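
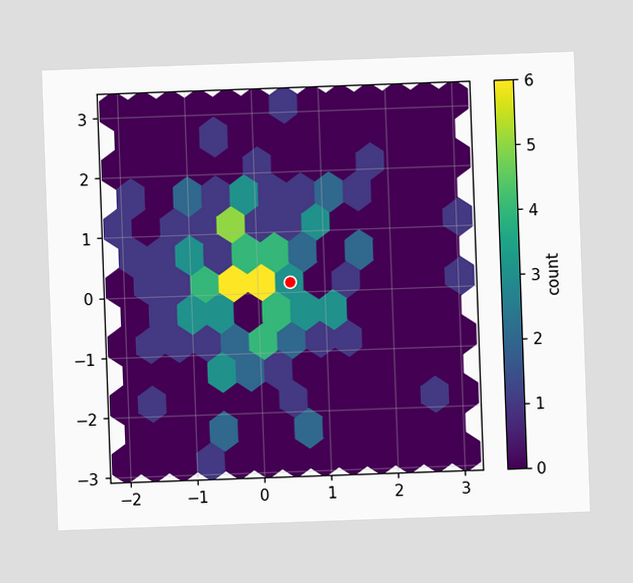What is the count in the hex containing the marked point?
3

The chart is tilted about 2° counter-clockwise. The marked hex reads 3 on the colorbar.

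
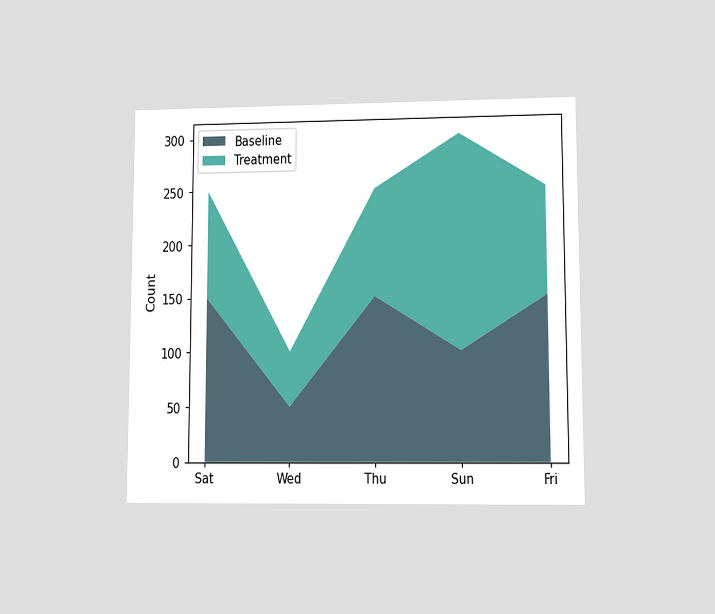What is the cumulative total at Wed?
100

The chart is viewed at a slight angle. The stacked total at Wed reaches 100.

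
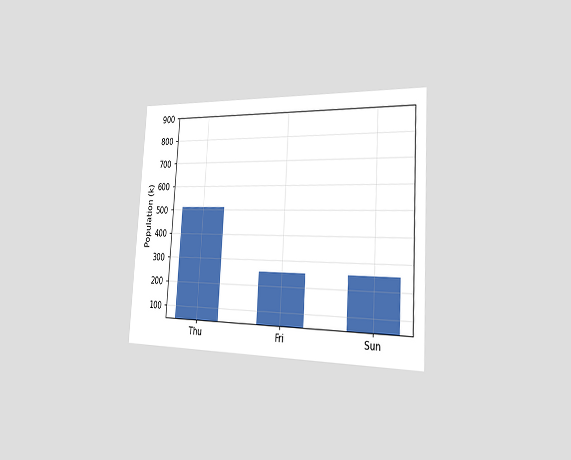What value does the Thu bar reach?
The chart is tilted about 4° clockwise and viewed slightly from the right. Reading along the chart's y-axis, the Thu bar reaches 510k.

510k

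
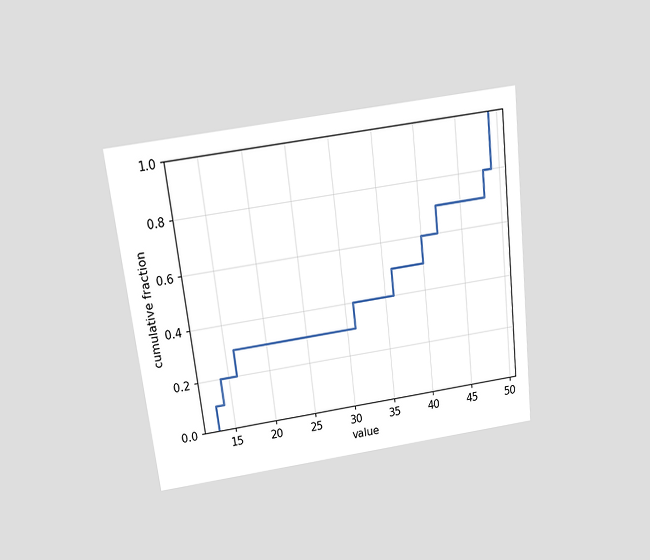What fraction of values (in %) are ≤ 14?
The chart is tilted about 7° counter-clockwise and viewed slightly from above. At x=14 the ECDF step is at 20%.

20%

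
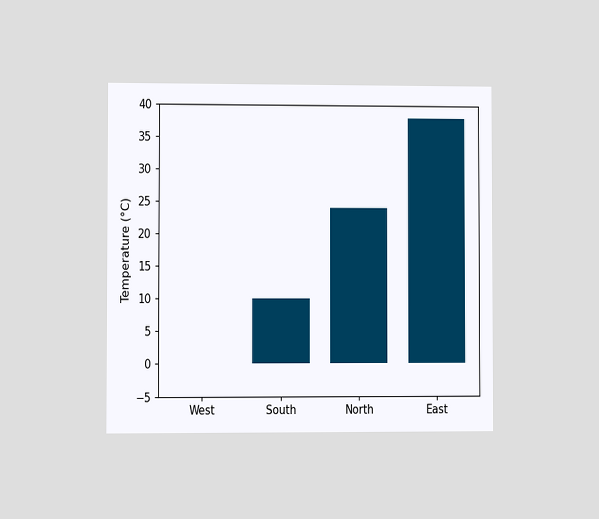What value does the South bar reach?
10°C

The chart is viewed at a slight angle. Reading along the chart's y-axis, the South bar reaches 10°C.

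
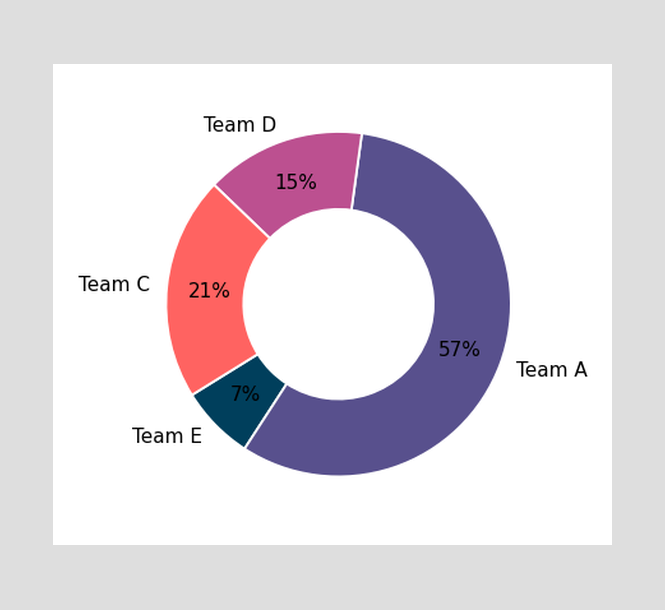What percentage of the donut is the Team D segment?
15%

The Team D segment takes up 15% of the ring.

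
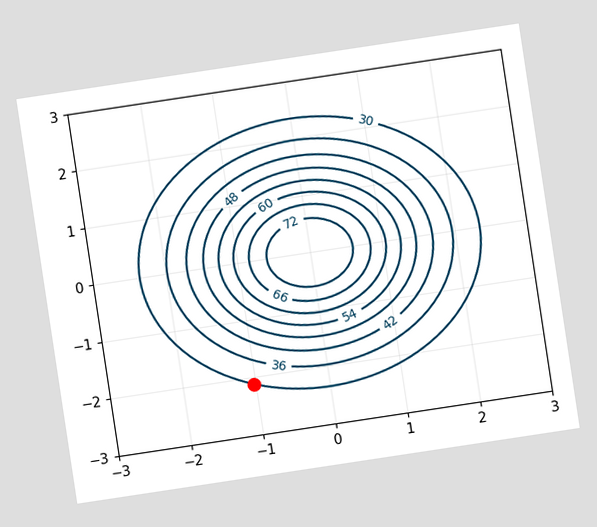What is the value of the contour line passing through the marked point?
The chart is tilted about 9° counter-clockwise. The marked point sits on the contour labelled 30.

30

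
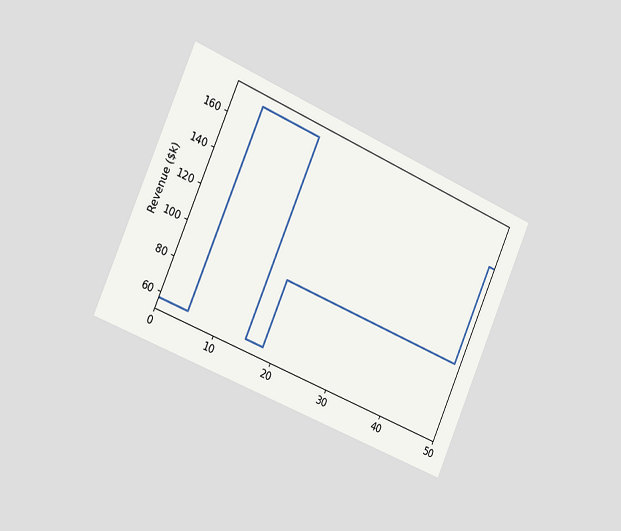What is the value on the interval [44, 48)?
$95k

The chart is tilted about 23° clockwise and viewed slightly from the left. On [44, 48) the step sits at $95k.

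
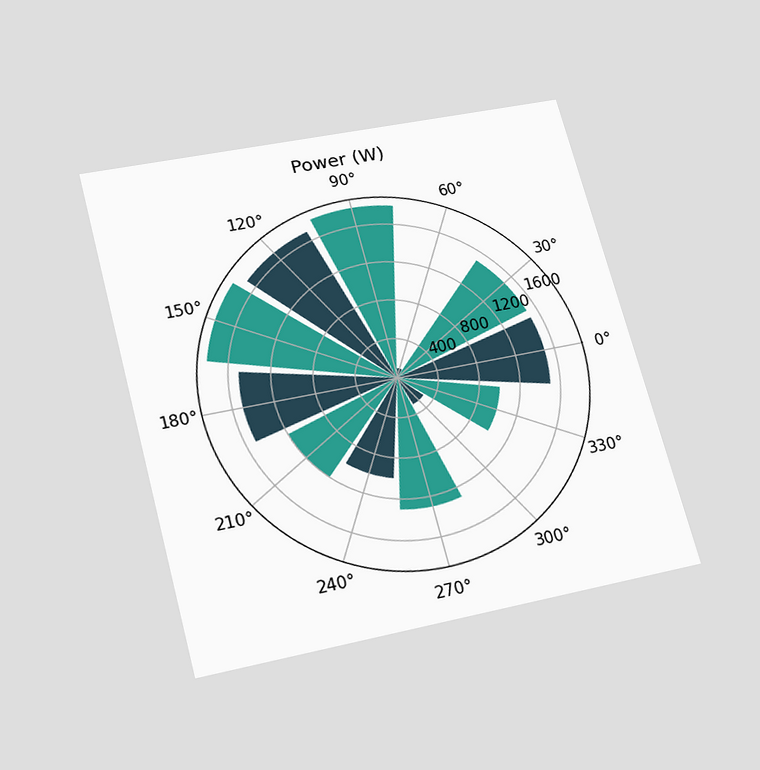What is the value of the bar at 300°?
The chart is tilted about 15° counter-clockwise and viewed slightly from below. The bar at 300° reaches 300W on the radial axis.

300W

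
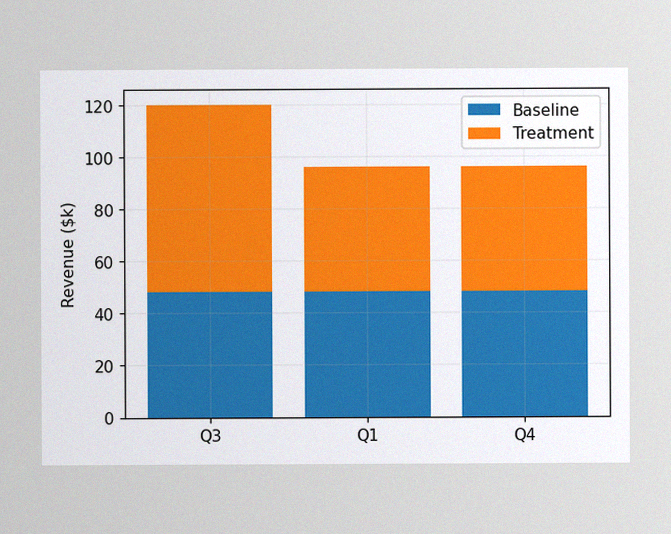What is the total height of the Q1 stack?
The image has some photo noise and uneven lighting. The Q1 stack's top reaches $96k on the y-axis.

$96k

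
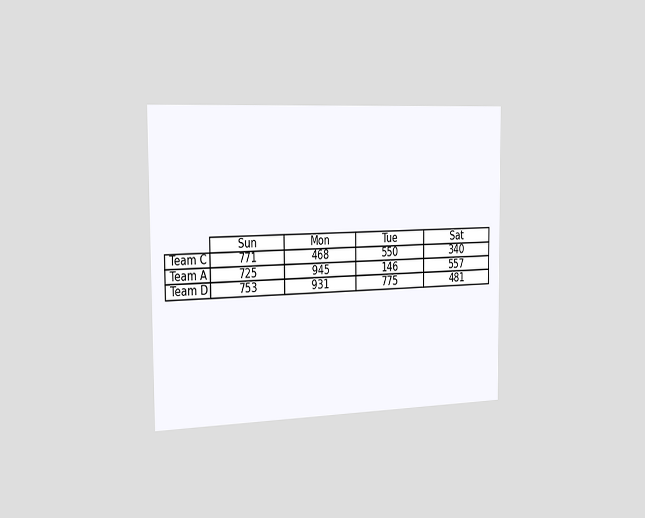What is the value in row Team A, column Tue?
146

The chart is viewed slightly from the left. The (Team A, Tue) cell reads 146.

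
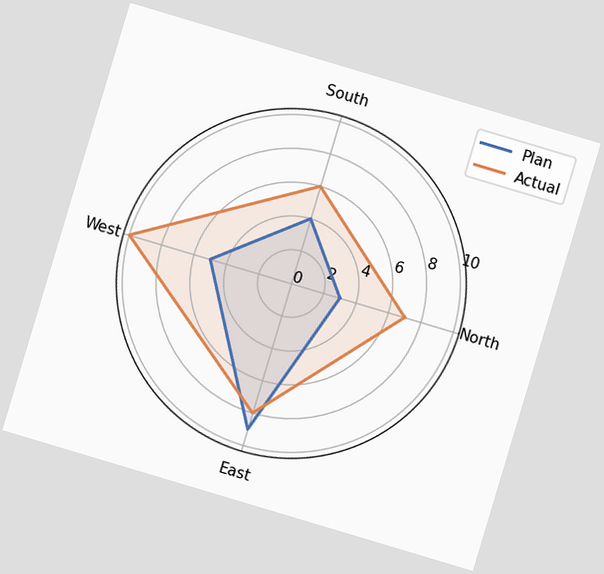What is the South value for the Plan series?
4

The chart is tilted about 17° clockwise. On the South axis, Plan reaches 4.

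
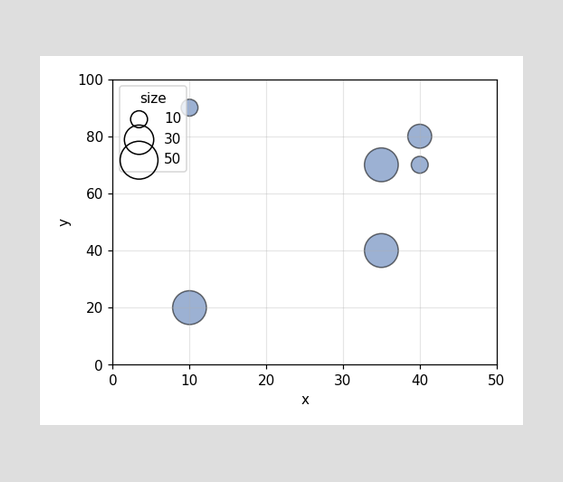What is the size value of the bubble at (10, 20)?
40

Matching the bubble at (10, 20) against the size legend gives 40.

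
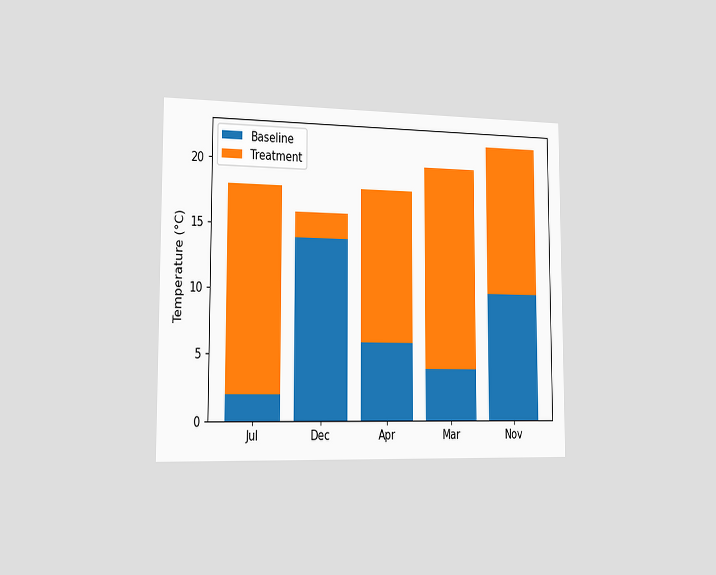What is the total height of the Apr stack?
18°C

The chart is viewed slightly from the left. The Apr stack's top reaches 18°C on the y-axis.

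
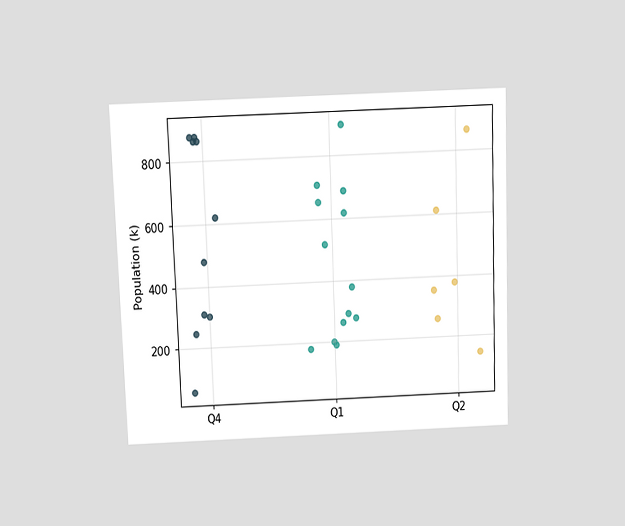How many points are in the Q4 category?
The chart is tilted about 2° counter-clockwise and viewed slightly from above. Counting the markers in the Q4 column gives 10.

10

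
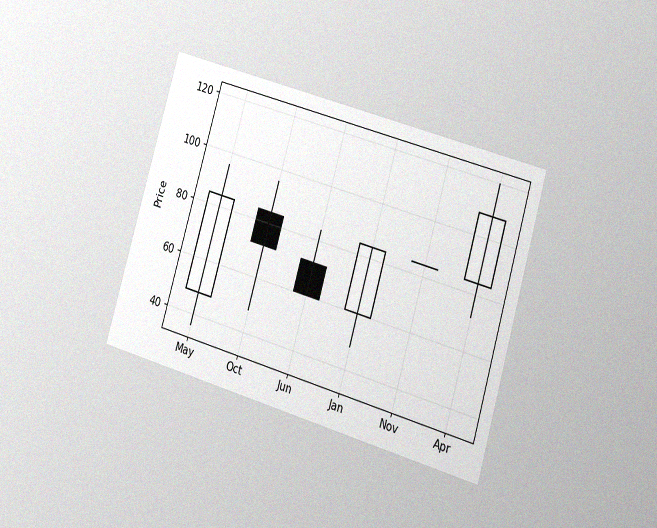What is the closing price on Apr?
108

The chart is tilted about 16° clockwise and viewed at a slight angle, with some photo noise. The Apr candle closes at 108.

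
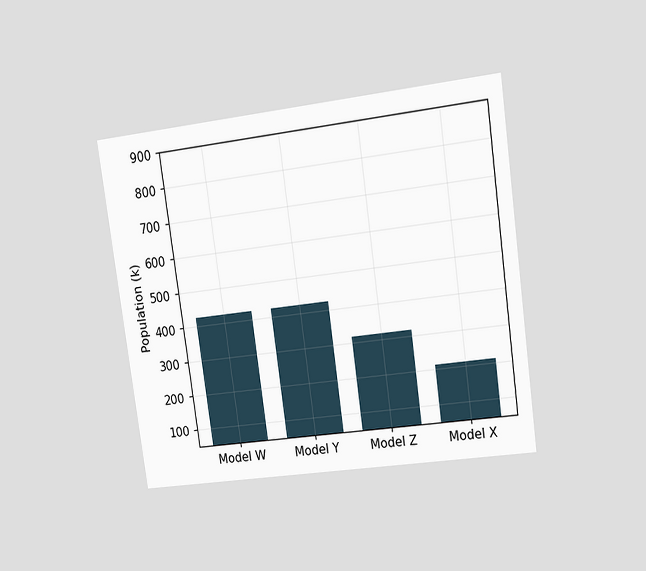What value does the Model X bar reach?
The chart is tilted about 8° counter-clockwise and viewed at a slight angle. Reading along the chart's y-axis, the Model X bar reaches 212k.

212k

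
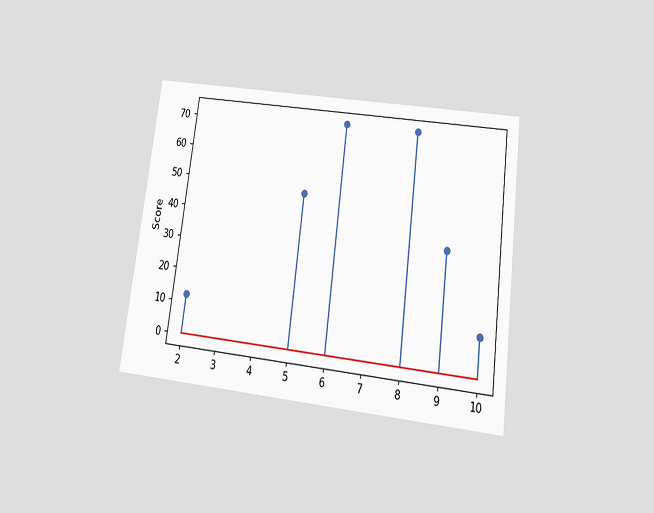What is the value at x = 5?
48

The chart is tilted about 7° clockwise and viewed slightly from below. The stem at x=5 reaches 48.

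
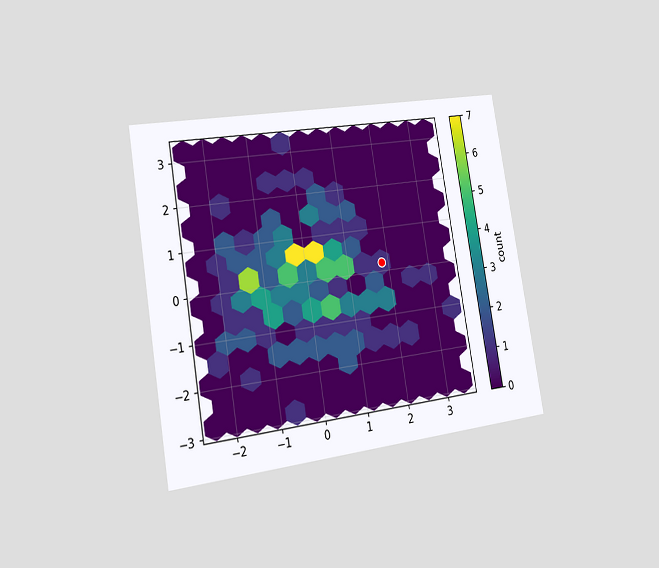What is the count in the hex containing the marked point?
1

The chart is tilted about 9° counter-clockwise and viewed slightly from the left. The marked hex reads 1 on the colorbar.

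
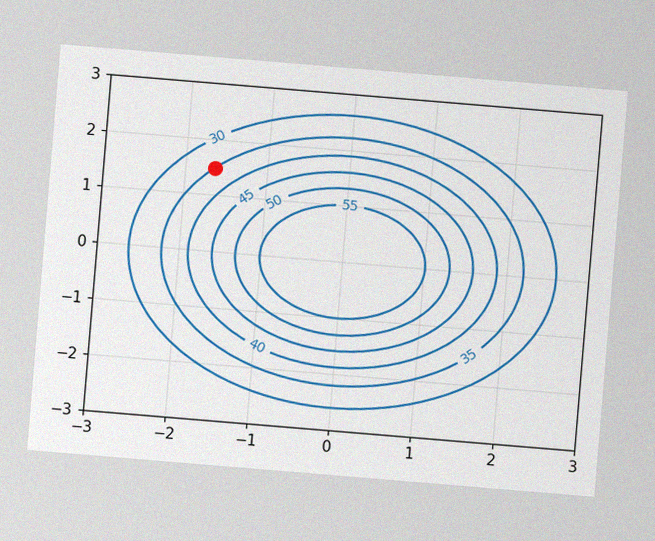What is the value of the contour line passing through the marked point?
35

The chart is tilted about 5° clockwise, with some photo noise. The marked point sits on the contour labelled 35.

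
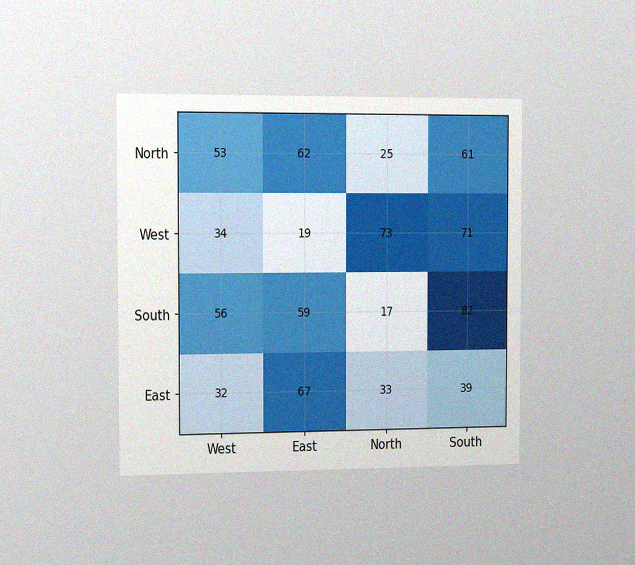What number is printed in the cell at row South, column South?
The chart is viewed slightly from the left, with some photo noise. The (South, South) cell reads 82.

82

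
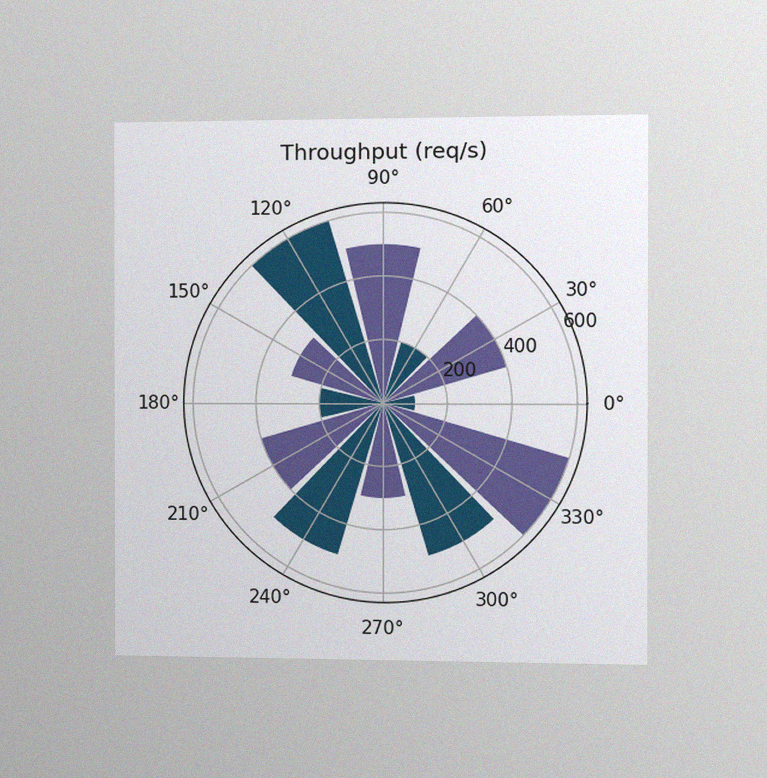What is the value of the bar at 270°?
The chart is viewed slightly from the right, with some photo noise. The bar at 270° reaches 300req/s on the radial axis.

300req/s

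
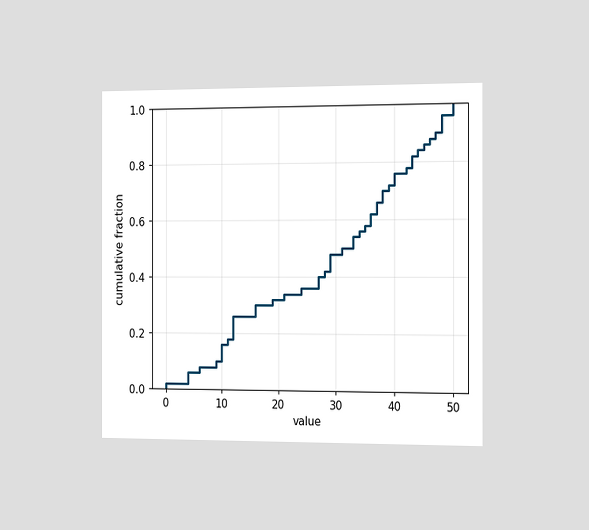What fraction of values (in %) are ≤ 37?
The chart is viewed slightly from the right. At x=37 the ECDF step is at 66%.

66%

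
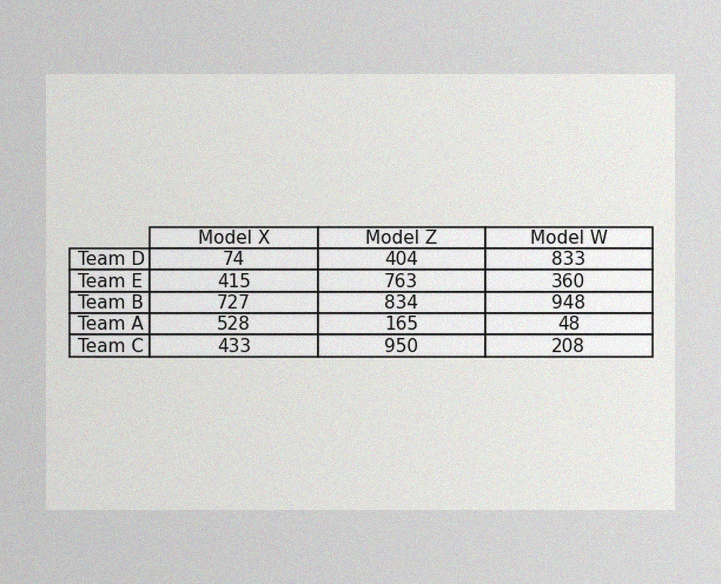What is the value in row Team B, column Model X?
The image has some photo noise and uneven lighting. The (Team B, Model X) cell reads 727.

727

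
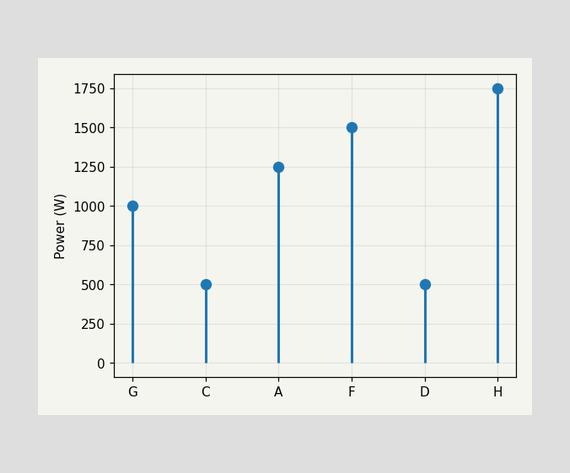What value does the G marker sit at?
1000W

The G marker sits at 1000W.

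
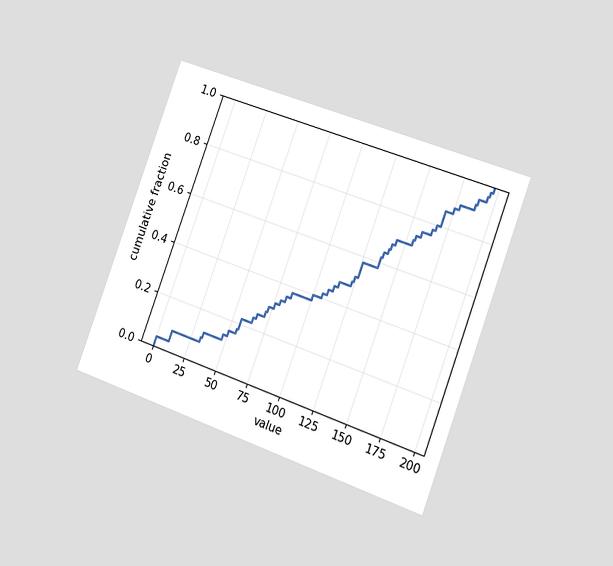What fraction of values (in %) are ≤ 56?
22%

The chart is tilted about 20° clockwise and viewed slightly from the right. At x=56 the ECDF step is at 22%.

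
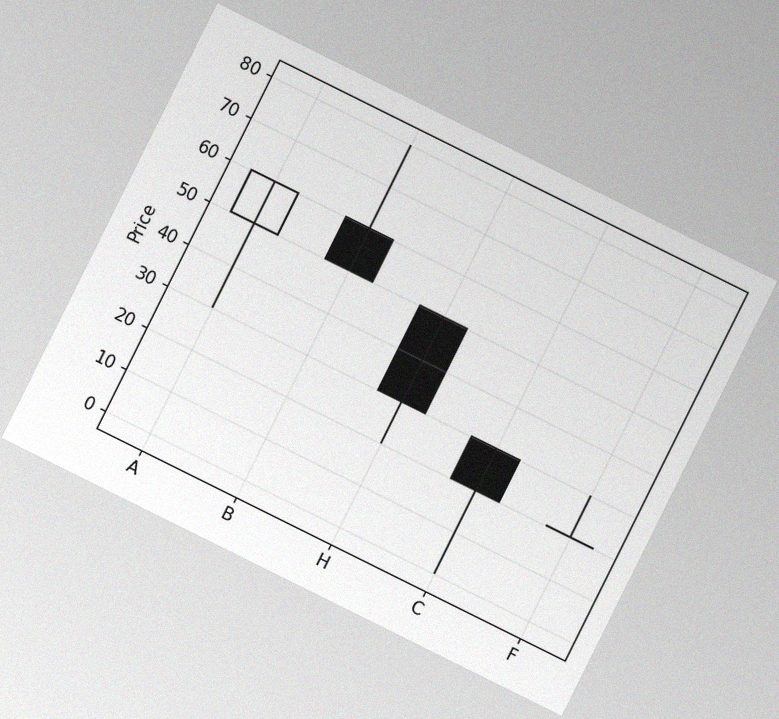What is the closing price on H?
The chart is tilted about 26° clockwise, with some photo noise. The H candle closes at 30.

30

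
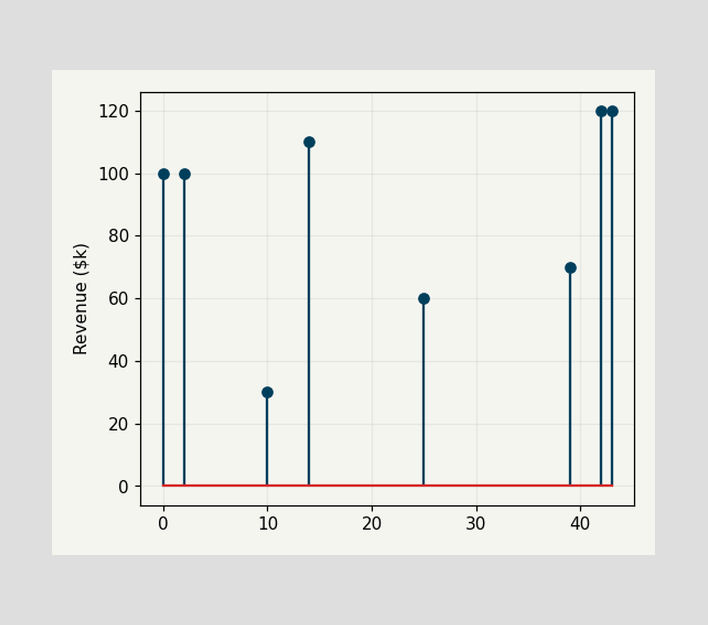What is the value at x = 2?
The stem at x=2 reaches $100k.

$100k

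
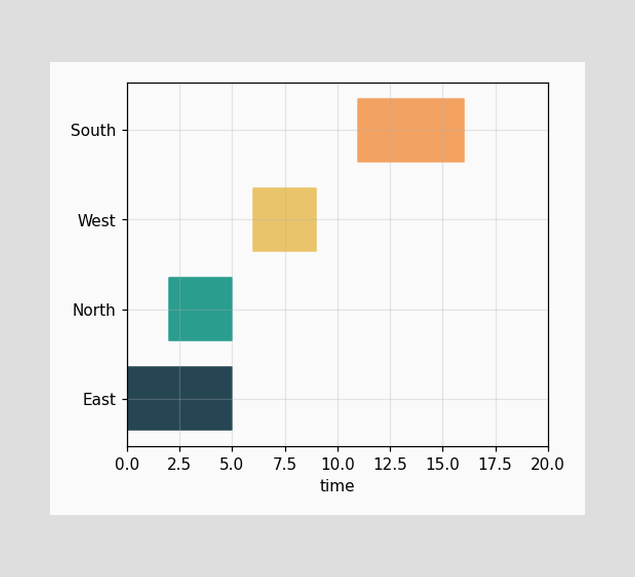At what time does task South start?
The South bar begins at t=11.

11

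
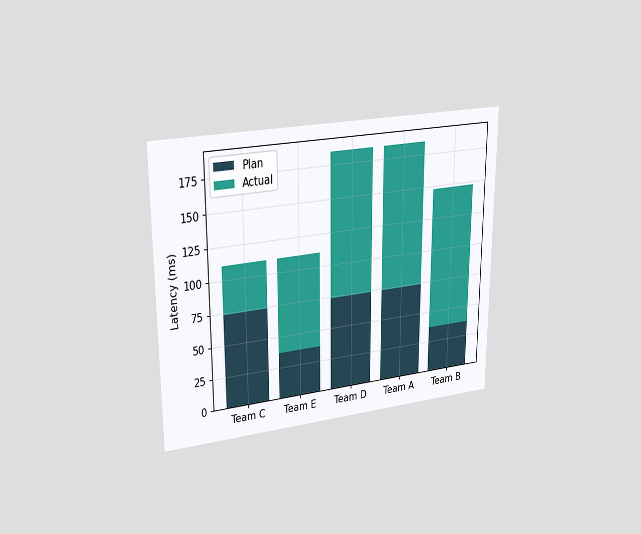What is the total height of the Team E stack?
111ms

The chart is viewed at a slight angle. The Team E stack's top reaches 111ms on the y-axis.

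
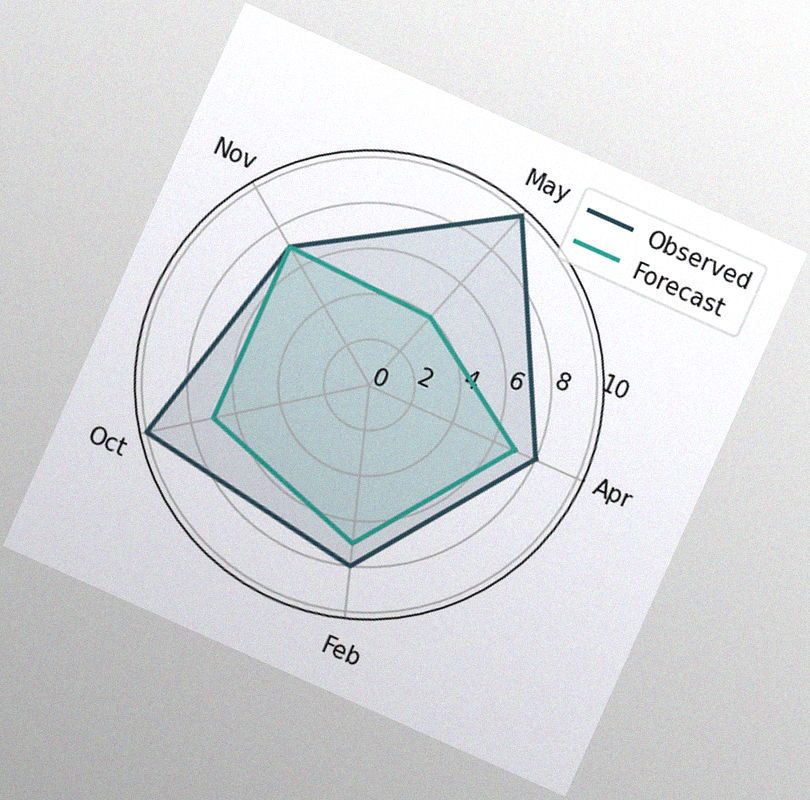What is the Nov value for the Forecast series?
The chart is tilted about 24° clockwise, with some photo noise. On the Nov axis, Forecast reaches 7.

7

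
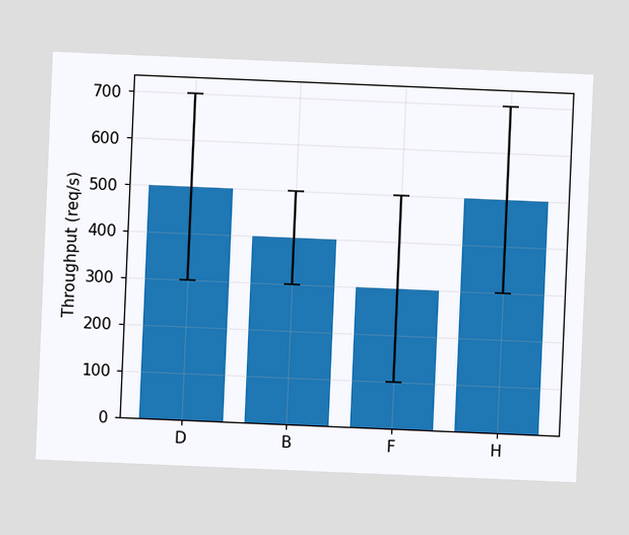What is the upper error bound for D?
The chart is tilted about 2° clockwise. The D bar's upper whisker reaches 700req/s.

700req/s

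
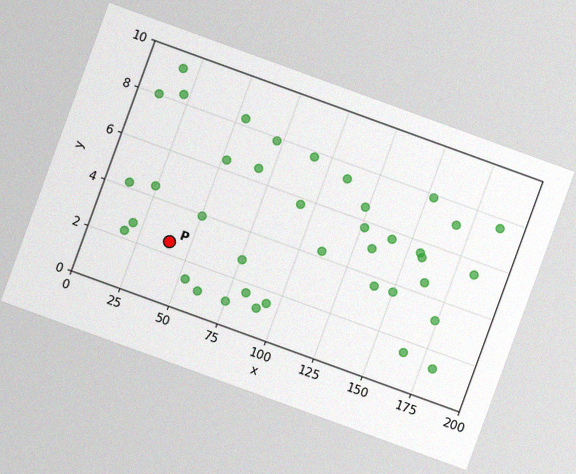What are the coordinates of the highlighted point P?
The chart is tilted about 20° clockwise, with some photo noise. Following the gridlines from P to each axis, P sits at (40, 2.5).

(40, 2.5)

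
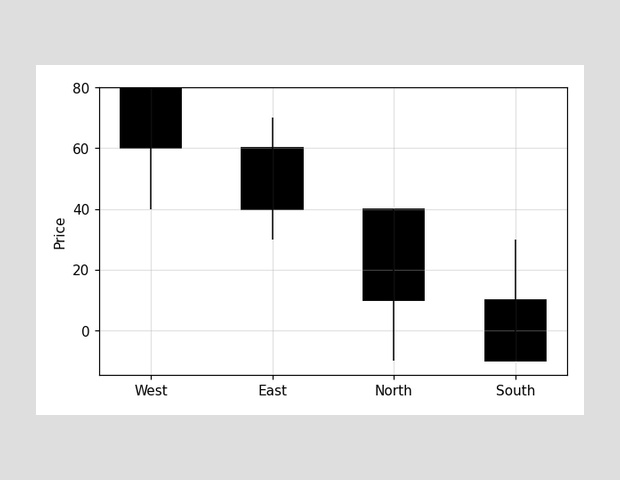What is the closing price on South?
The South candle closes at -10.

-10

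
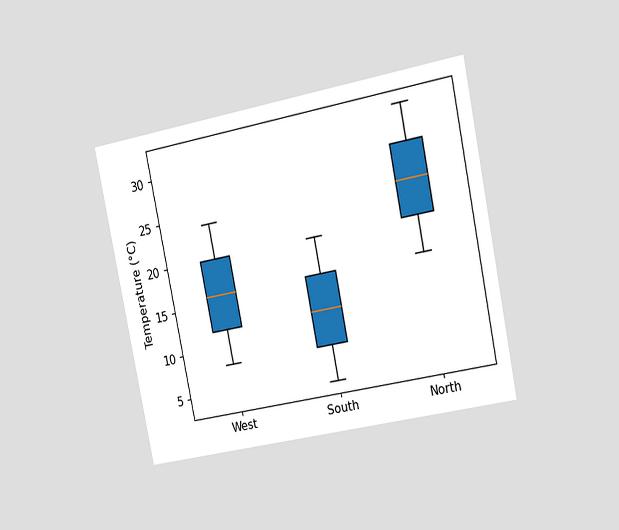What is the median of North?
24°C

The chart is tilted about 11° counter-clockwise and viewed slightly from the right. The median line in the North box sits at 24°C.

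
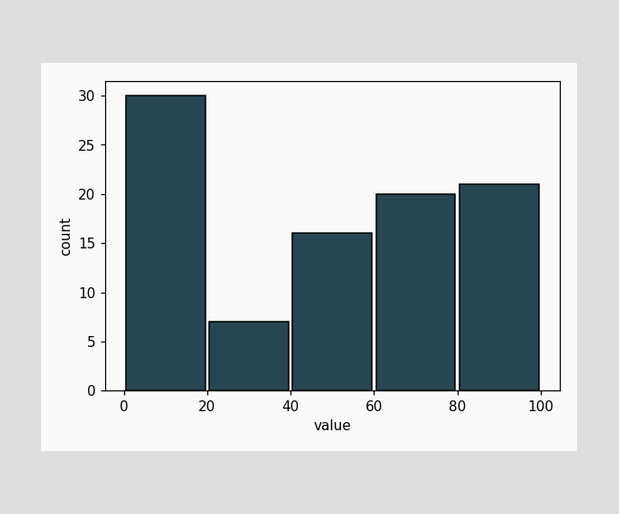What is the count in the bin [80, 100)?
21

The [80, 100) bin has height 21.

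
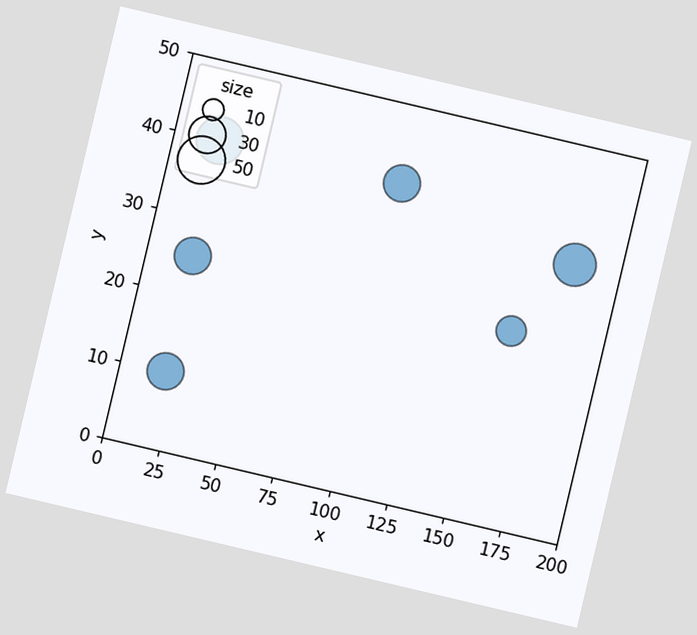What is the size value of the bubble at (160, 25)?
20

The chart is tilted about 13° clockwise. Matching the bubble at (160, 25) against the size legend gives 20.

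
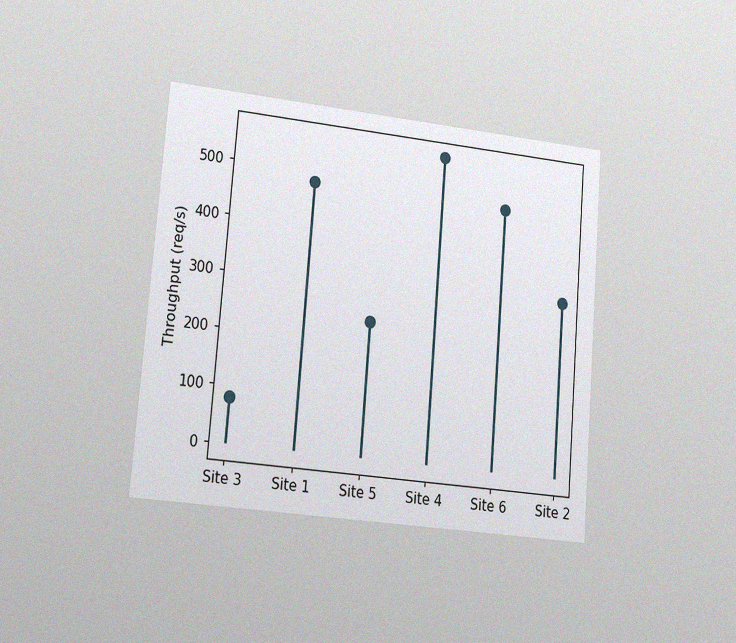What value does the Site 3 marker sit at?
The chart is tilted about 5° clockwise and viewed slightly from the left, with some photo noise. The Site 3 marker sits at 80req/s.

80req/s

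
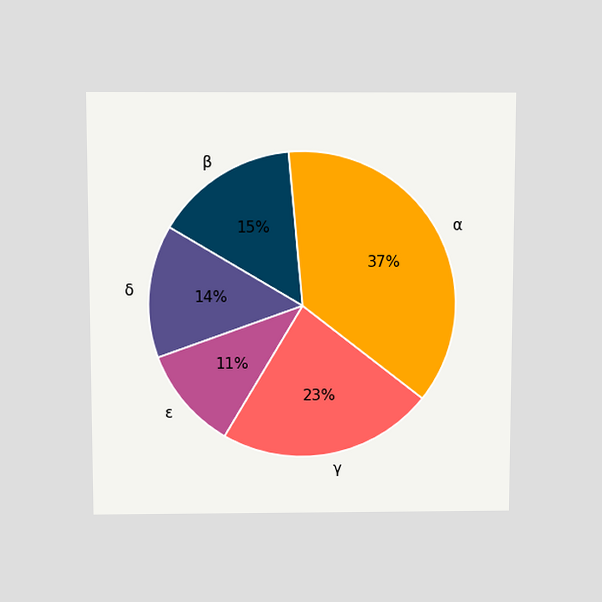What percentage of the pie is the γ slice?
23%

The chart is viewed slightly from above. The γ slice takes up 23% of the pie.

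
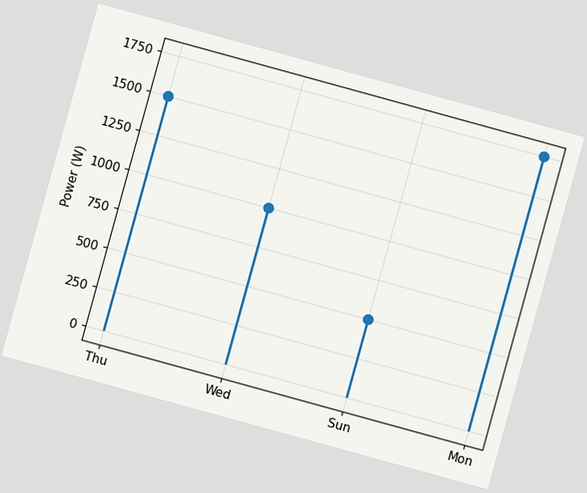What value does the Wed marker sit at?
The chart is tilted about 15° clockwise. The Wed marker sits at 1000W.

1000W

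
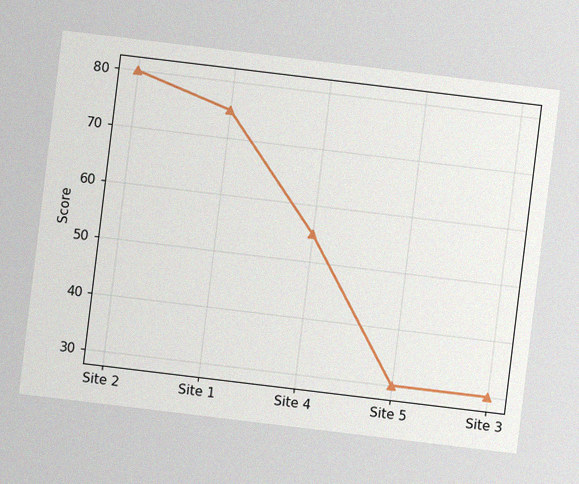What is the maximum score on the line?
80

The chart is tilted about 7° clockwise, with some photo noise. The highest point is at Site 2, and reading across to the y-axis gives 80.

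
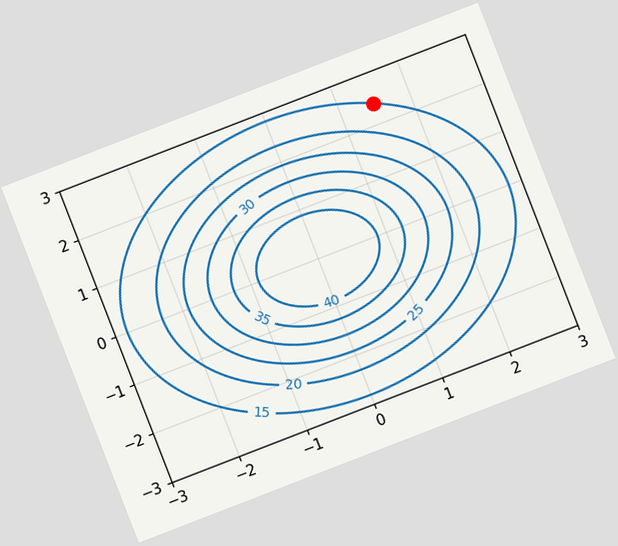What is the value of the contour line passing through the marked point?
15

The chart is tilted about 21° counter-clockwise. The marked point sits on the contour labelled 15.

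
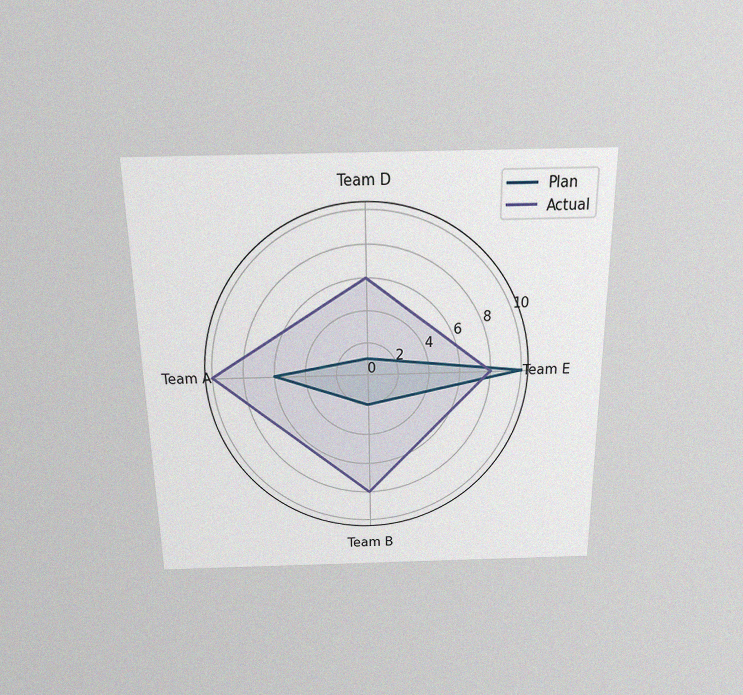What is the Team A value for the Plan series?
The chart is viewed slightly from above, with some photo noise. On the Team A axis, Plan reaches 6.

6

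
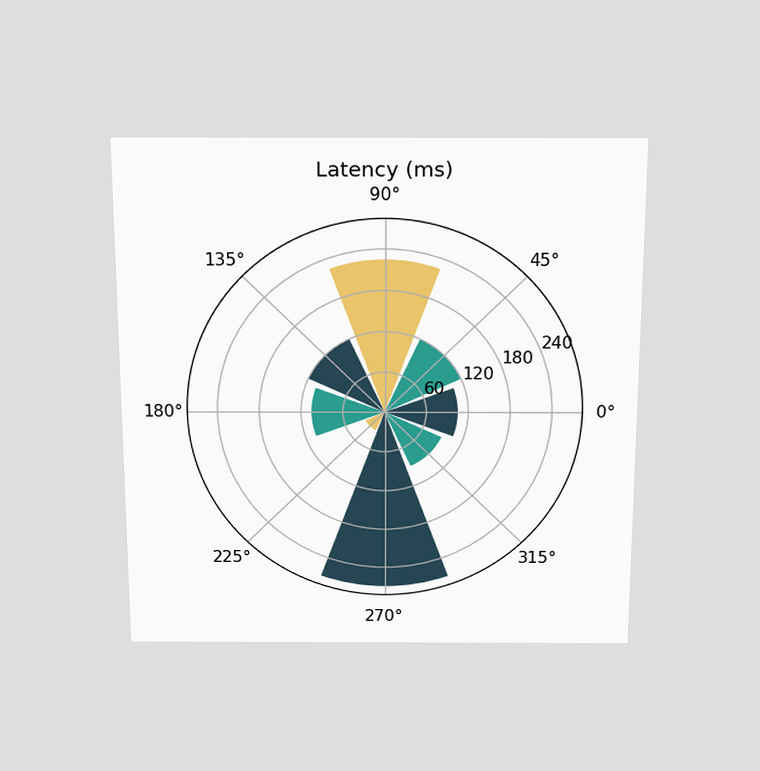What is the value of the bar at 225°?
30ms

The chart is viewed slightly from above. The bar at 225° reaches 30ms on the radial axis.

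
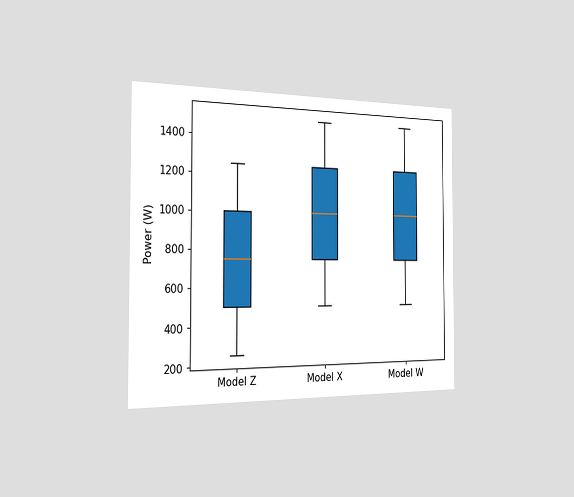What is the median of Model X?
The chart is viewed slightly from the left. The median line in the Model X box sits at 1000W.

1000W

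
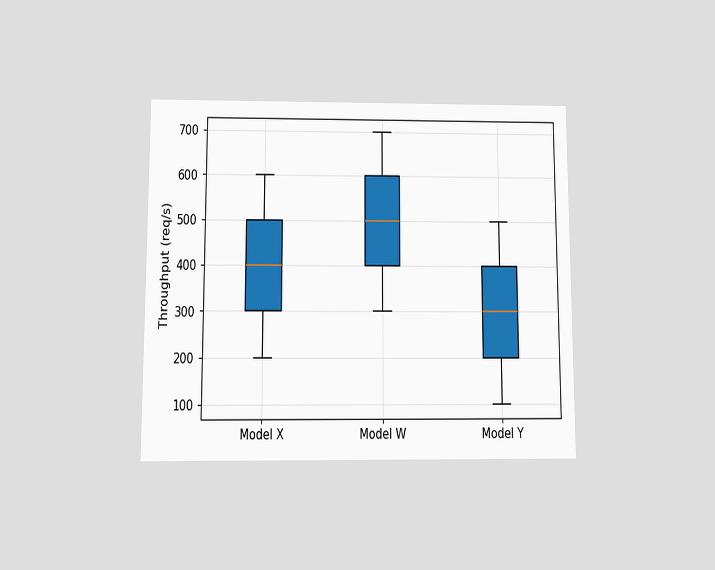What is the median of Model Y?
The chart is viewed at a slight angle. The median line in the Model Y box sits at 300req/s.

300req/s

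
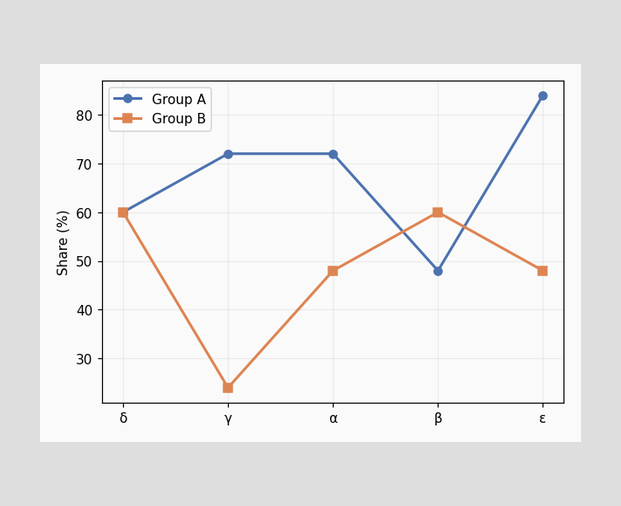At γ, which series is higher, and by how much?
Group A, by 48%

At γ, Group A sits above the other line by 48%.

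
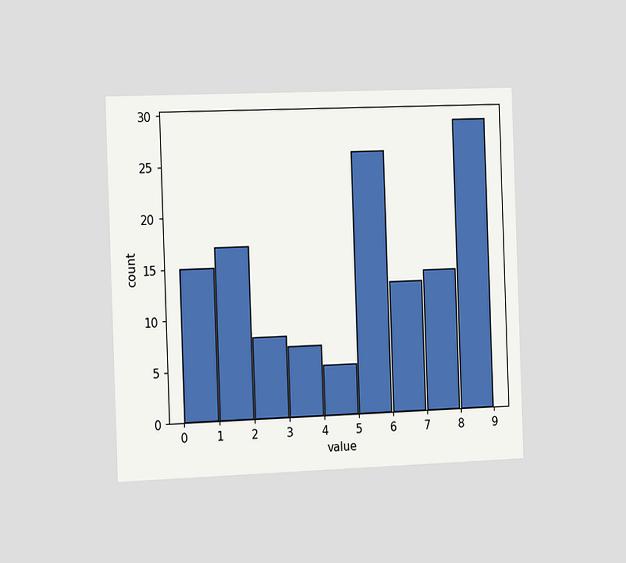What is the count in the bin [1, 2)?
17

The chart is tilted about 2° counter-clockwise and viewed slightly from the left. The [1, 2) bin has height 17.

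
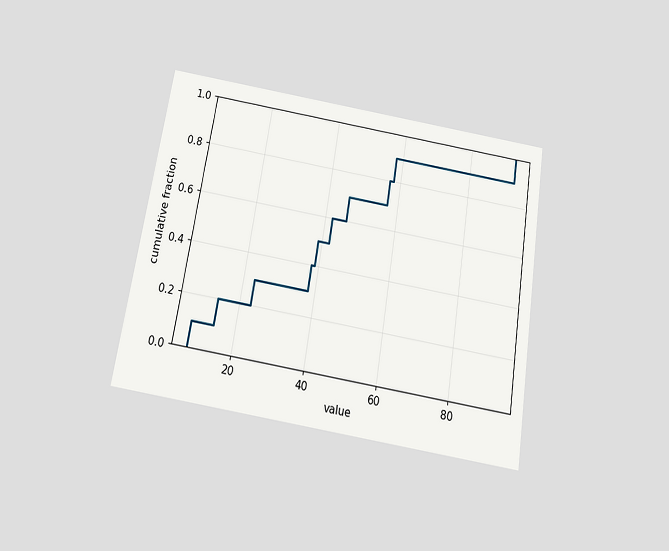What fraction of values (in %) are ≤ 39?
The chart is tilted about 9° clockwise and viewed slightly from below. At x=39 the ECDF step is at 50%.

50%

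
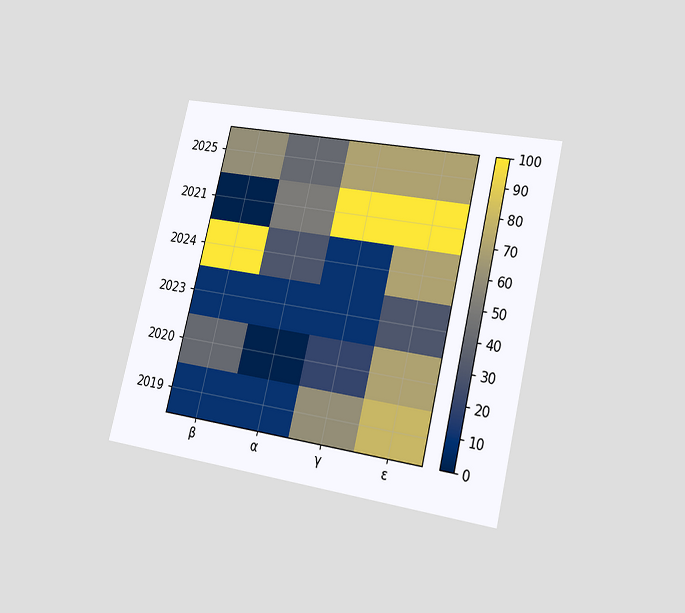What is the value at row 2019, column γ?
The chart is tilted about 13° clockwise and viewed at a slight angle. Matching cell (2019, γ) against the colorbar gives 60.

60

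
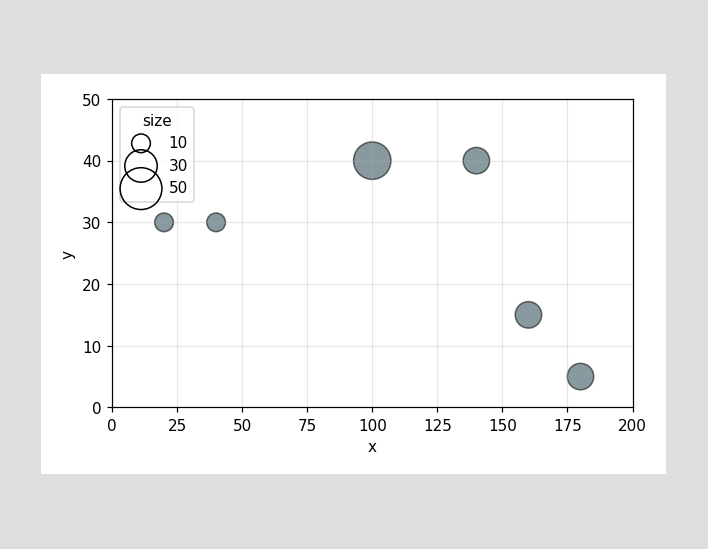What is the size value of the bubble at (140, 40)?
Matching the bubble at (140, 40) against the size legend gives 20.

20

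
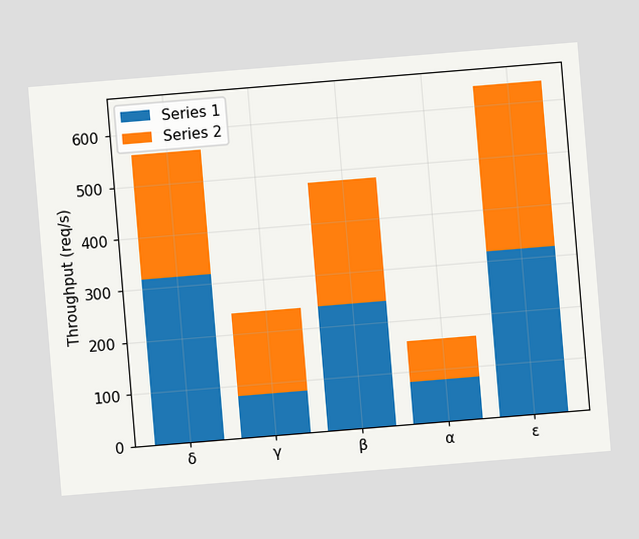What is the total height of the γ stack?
The chart is tilted about 5° counter-clockwise. The γ stack's top reaches 240req/s on the y-axis.

240req/s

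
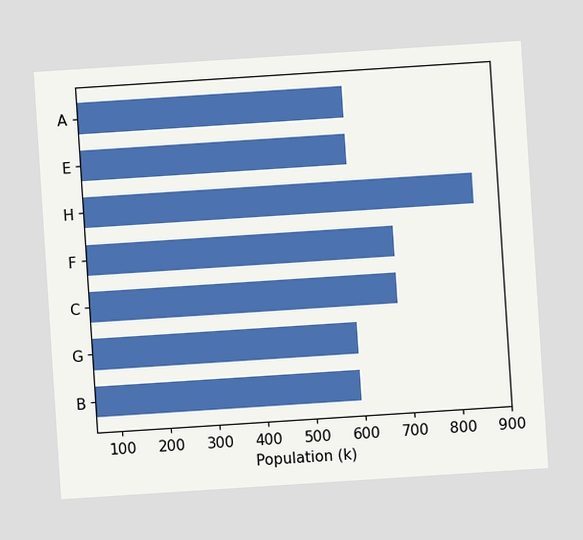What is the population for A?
595k

The chart is tilted about 4° counter-clockwise. Reading along the chart's x-axis, the A bar reaches 595k.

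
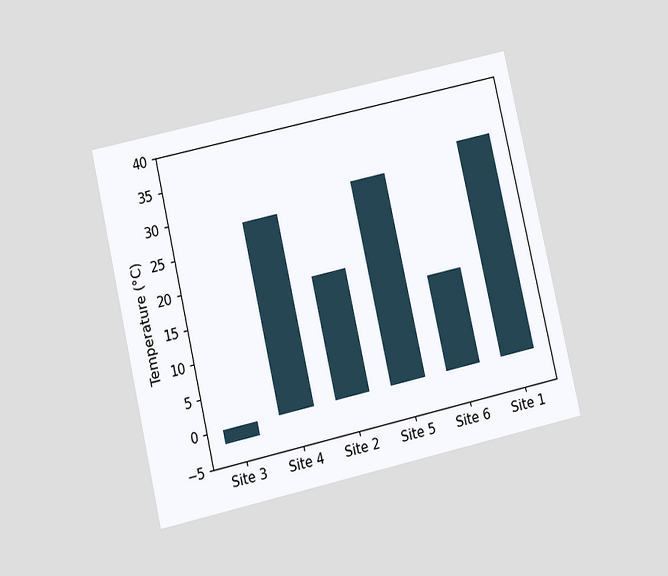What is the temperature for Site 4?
28°C

The chart is tilted about 13° counter-clockwise and viewed at a slight angle. Reading along the chart's y-axis, the Site 4 bar reaches 28°C.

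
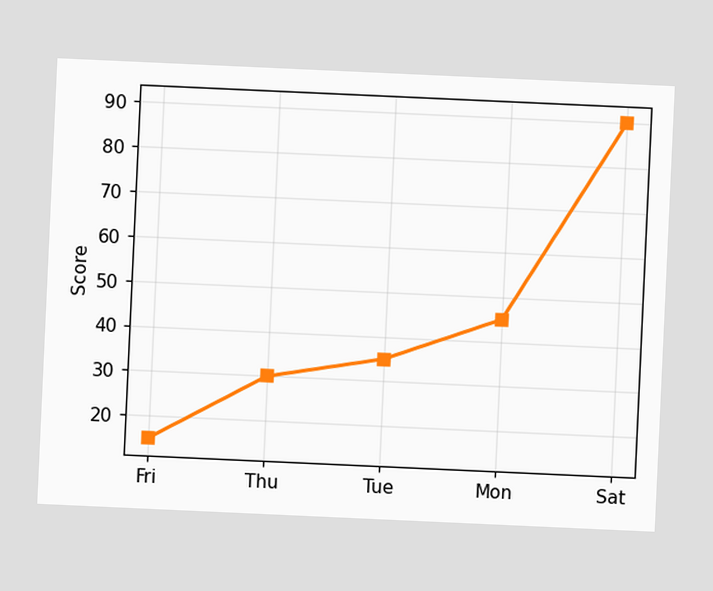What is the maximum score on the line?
90

The chart is tilted about 3° clockwise. The highest point is at Sat, and reading across to the y-axis gives 90.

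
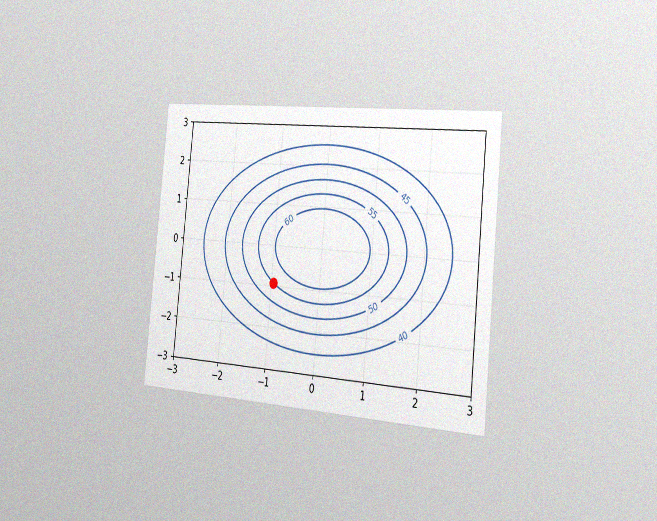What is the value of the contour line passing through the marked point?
55

The chart is tilted about 6° clockwise and viewed slightly from the right, with some photo noise. The marked point sits on the contour labelled 55.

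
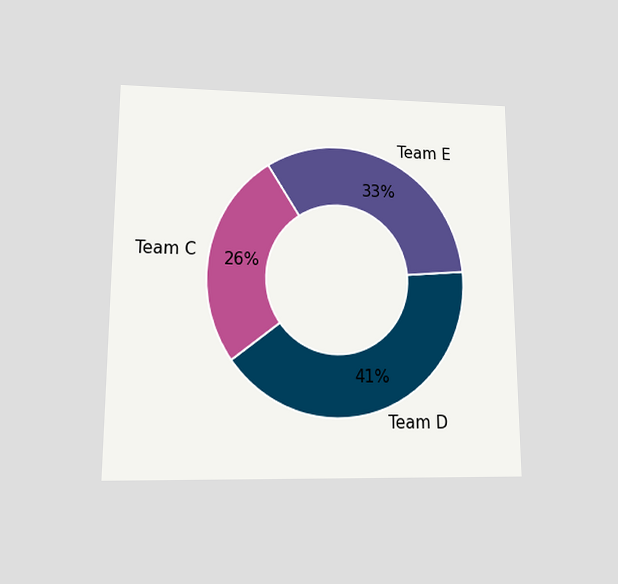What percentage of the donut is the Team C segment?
26%

The chart is viewed at a slight angle. The Team C segment takes up 26% of the ring.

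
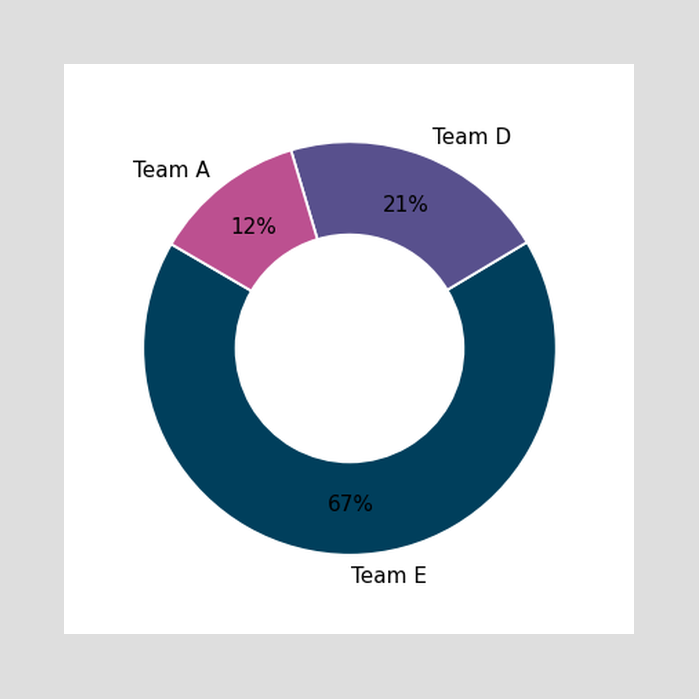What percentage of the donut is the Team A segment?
12%

The Team A segment takes up 12% of the ring.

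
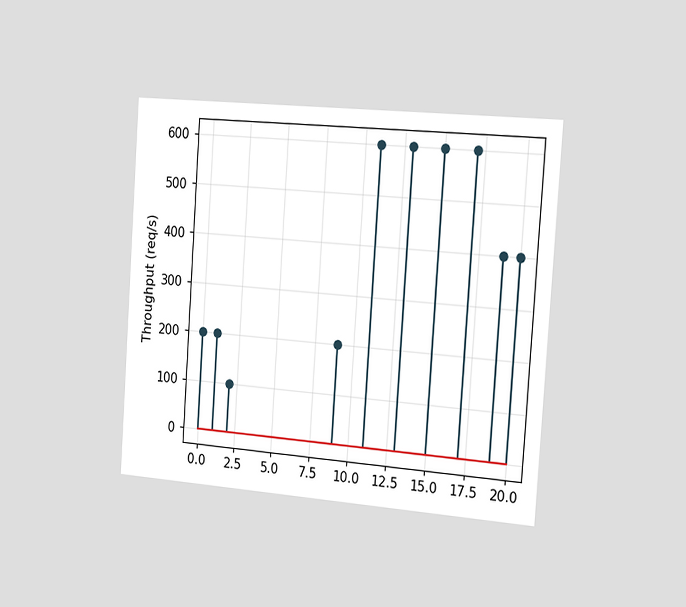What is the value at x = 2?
The chart is tilted about 4° clockwise and viewed slightly from the right. The stem at x=2 reaches 100req/s.

100req/s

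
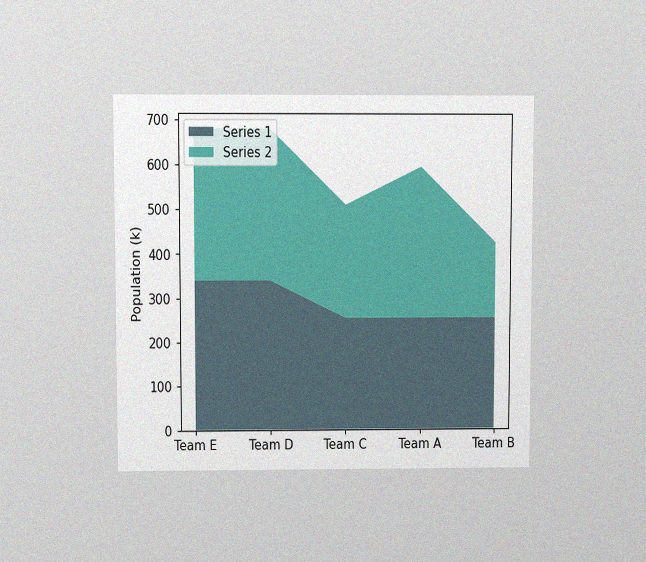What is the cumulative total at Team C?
The chart is viewed at a slight angle, with some photo noise. The stacked total at Team C reaches 510k.

510k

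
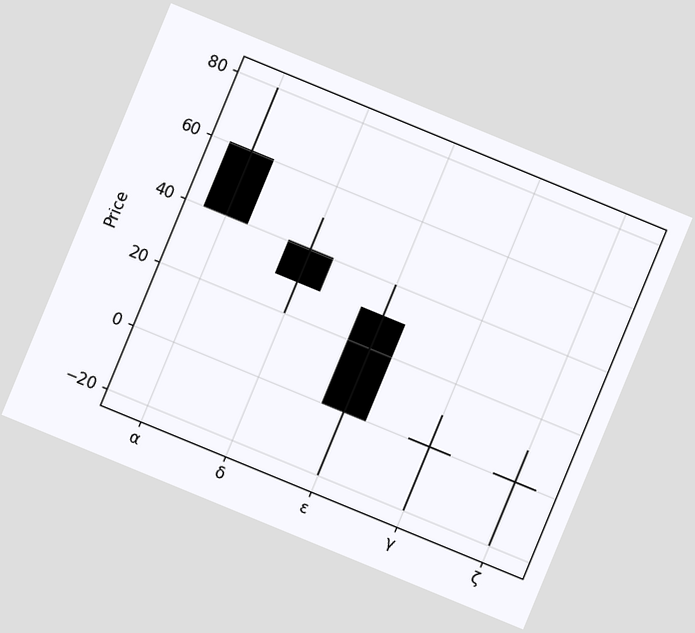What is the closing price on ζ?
The chart is tilted about 22° clockwise. The ζ candle closes at 0.

0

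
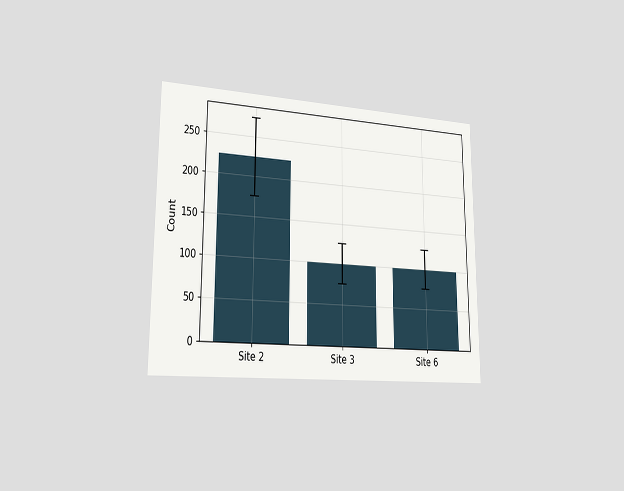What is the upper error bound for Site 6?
The chart is viewed slightly from the left. The Site 6 bar's upper whisker reaches 125.

125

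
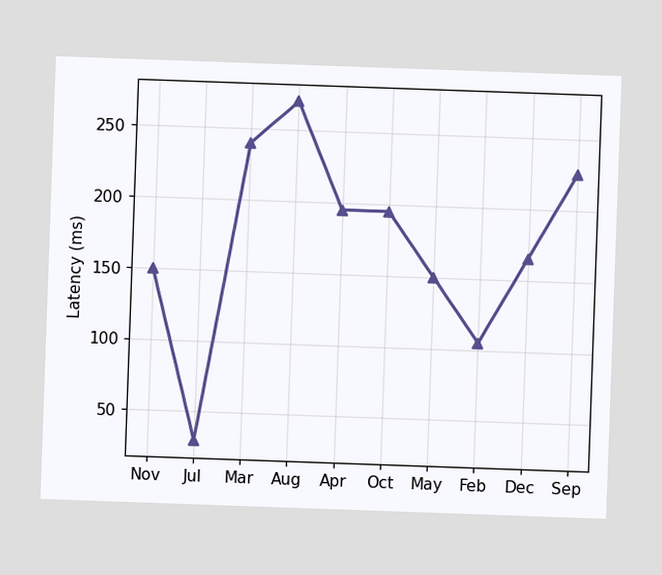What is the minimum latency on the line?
30ms

The chart is tilted about 2° clockwise. The lowest point is at Jul, and reading across to the y-axis gives 30ms.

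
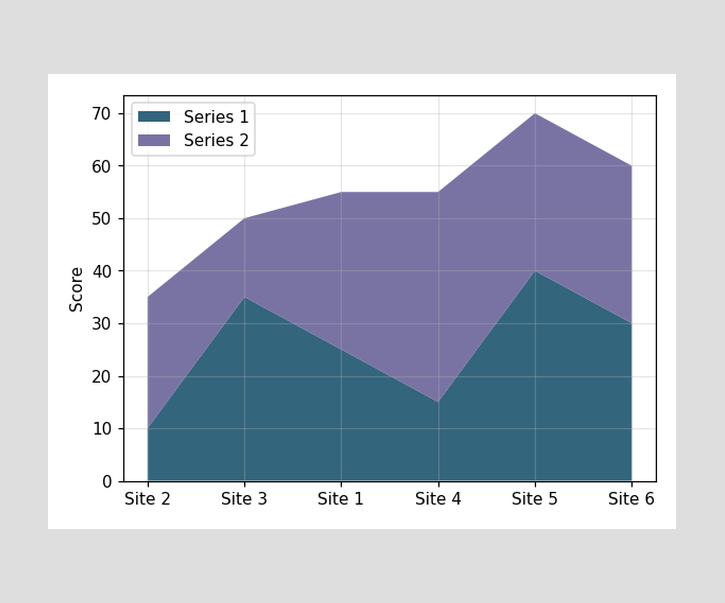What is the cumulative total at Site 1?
The stacked total at Site 1 reaches 55.

55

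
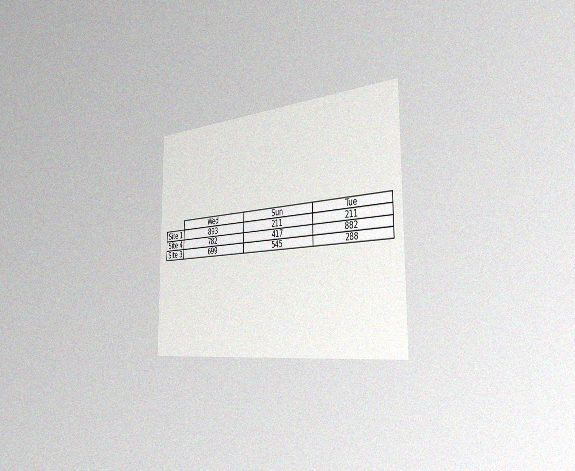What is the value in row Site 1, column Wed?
The chart is viewed slightly from the right, with some photo noise. The (Site 1, Wed) cell reads 893.

893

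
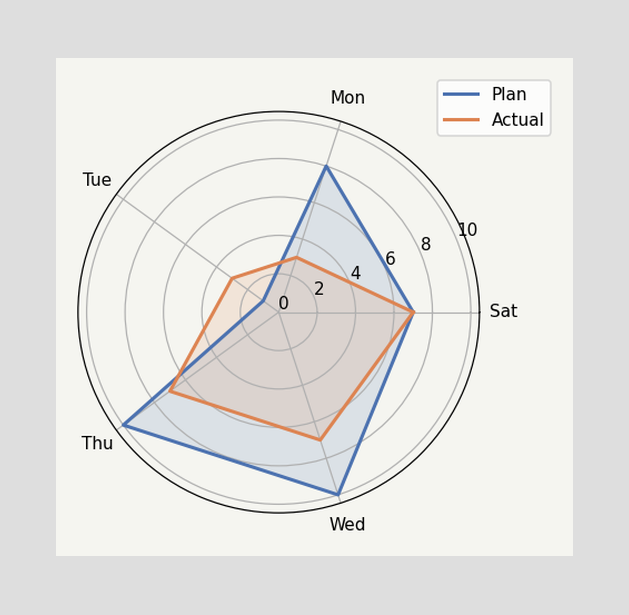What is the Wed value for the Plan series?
10

On the Wed axis, Plan reaches 10.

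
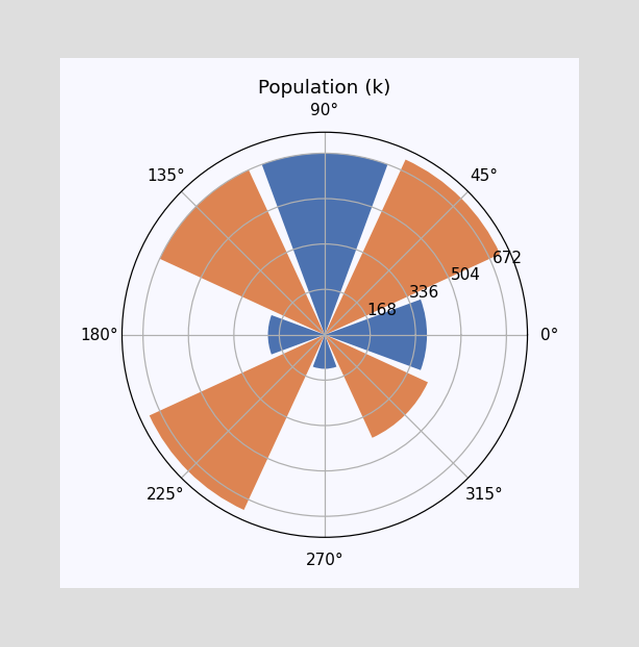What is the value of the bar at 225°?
The bar at 225° reaches 714k on the radial axis.

714k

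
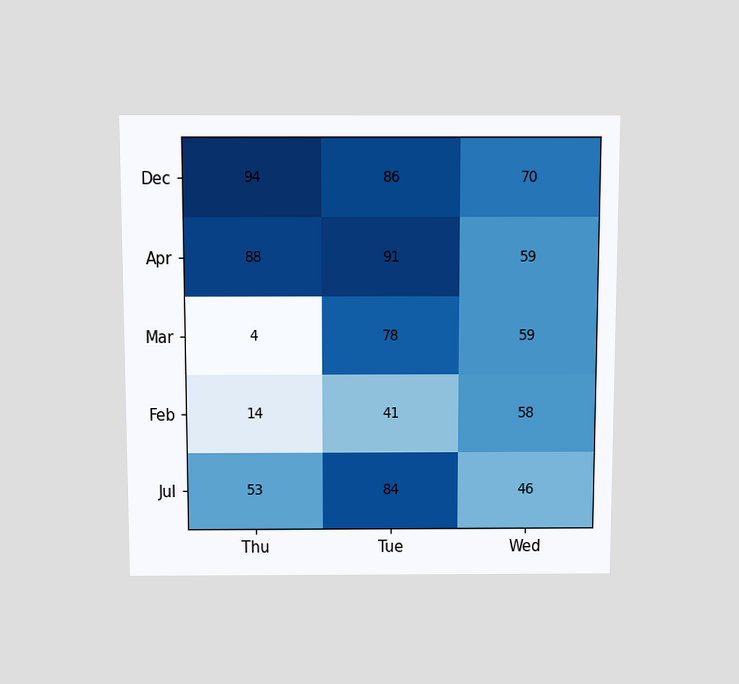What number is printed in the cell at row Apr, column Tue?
91

The chart is viewed slightly from above. The (Apr, Tue) cell reads 91.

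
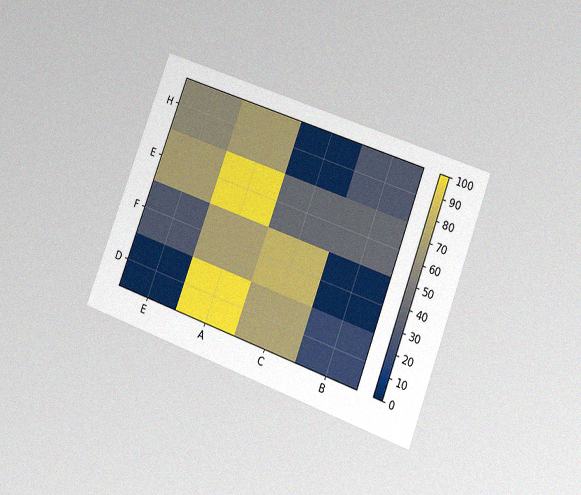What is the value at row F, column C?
80

The chart is tilted about 21° clockwise and viewed at a slight angle, with some photo noise. Matching cell (F, C) against the colorbar gives 80.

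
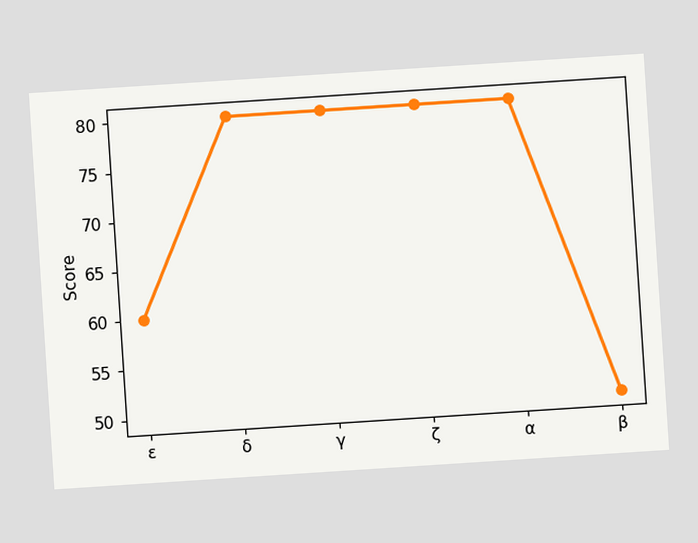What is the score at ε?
60

The chart is tilted about 4° counter-clockwise. At ε, the line is at 60.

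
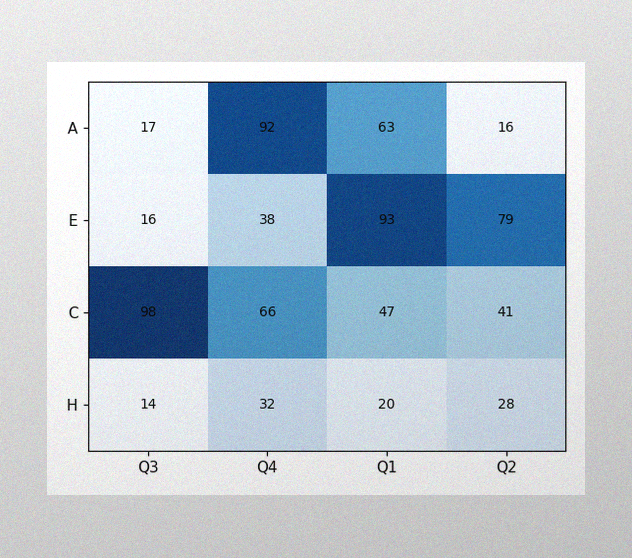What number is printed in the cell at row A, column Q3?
17

The image has some photo noise and uneven lighting. The (A, Q3) cell reads 17.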